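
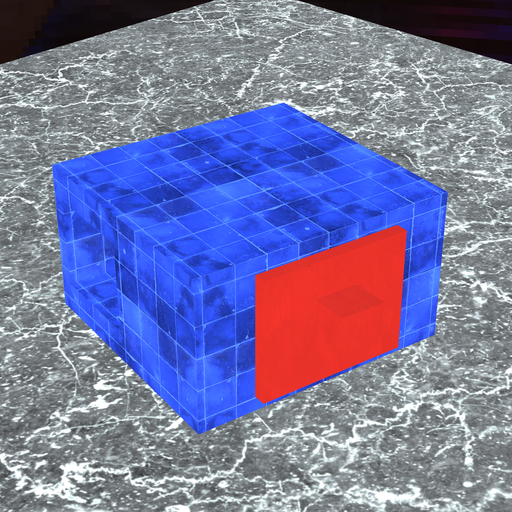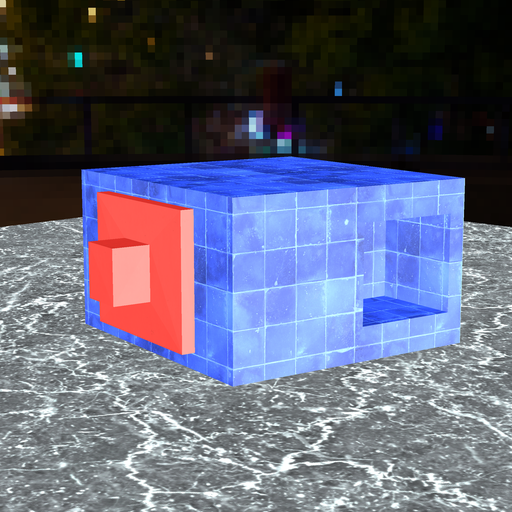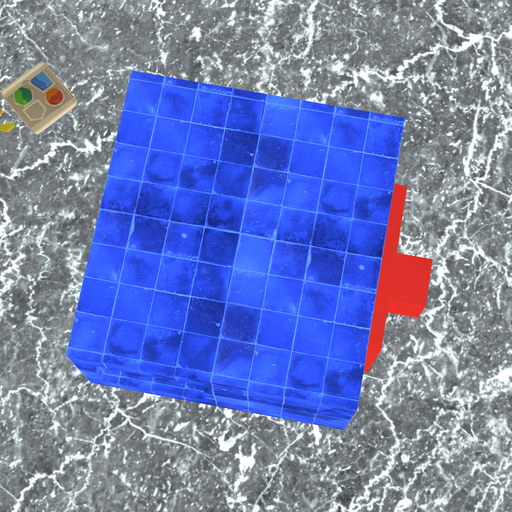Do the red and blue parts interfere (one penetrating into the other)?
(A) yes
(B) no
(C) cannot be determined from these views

(C) cannot be determined from these views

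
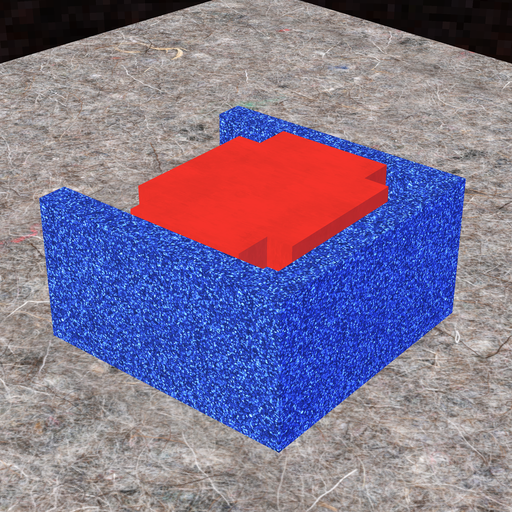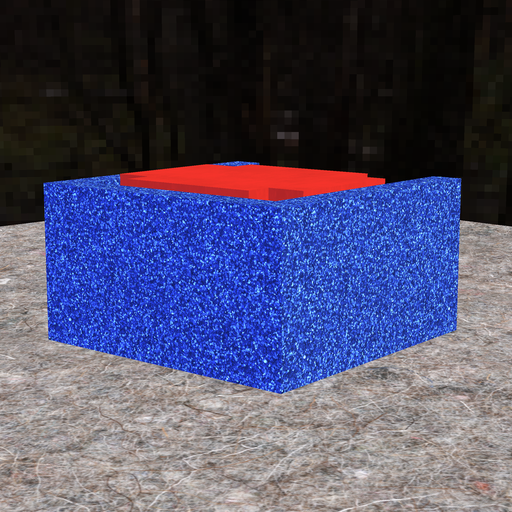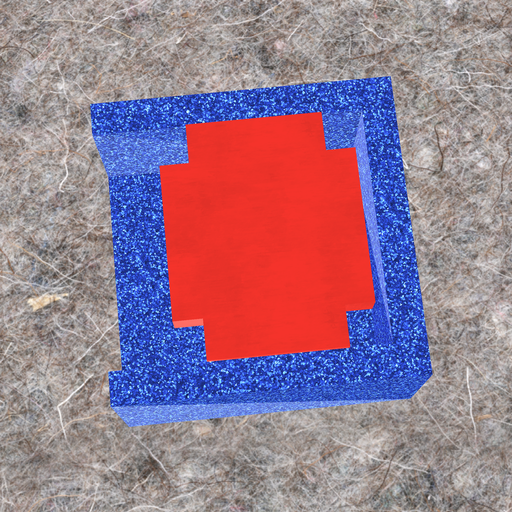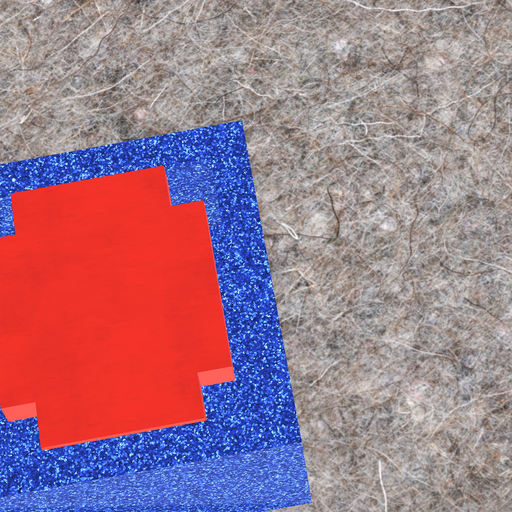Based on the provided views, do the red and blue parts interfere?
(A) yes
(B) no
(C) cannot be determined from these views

(B) no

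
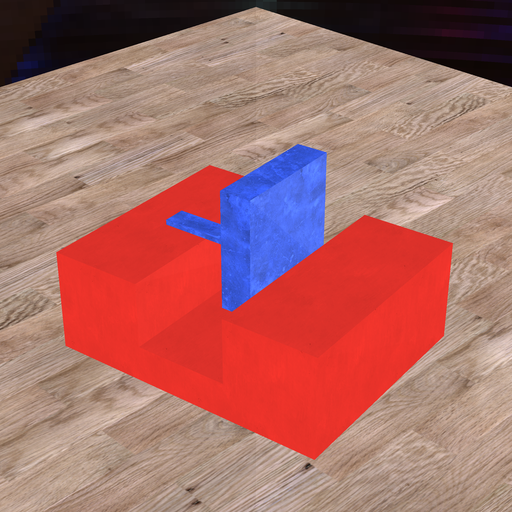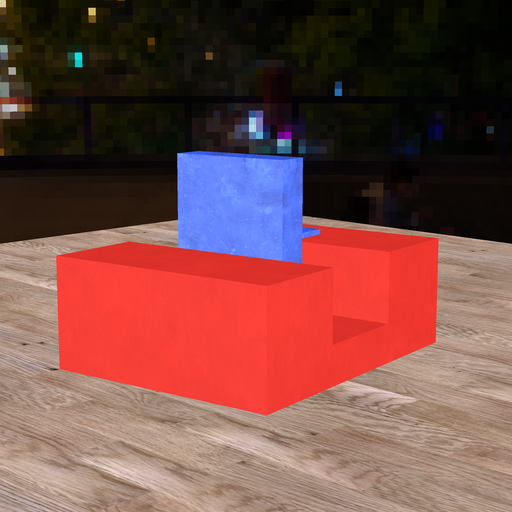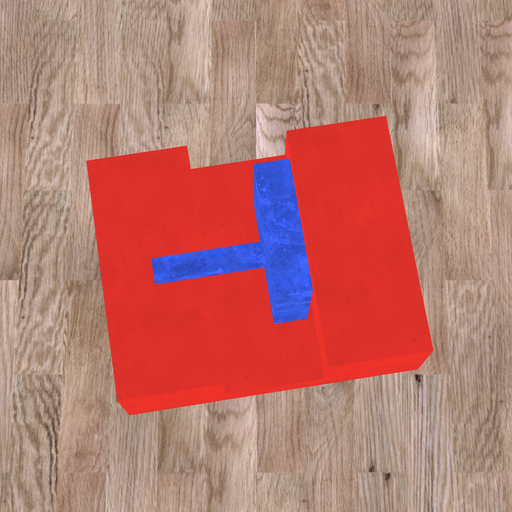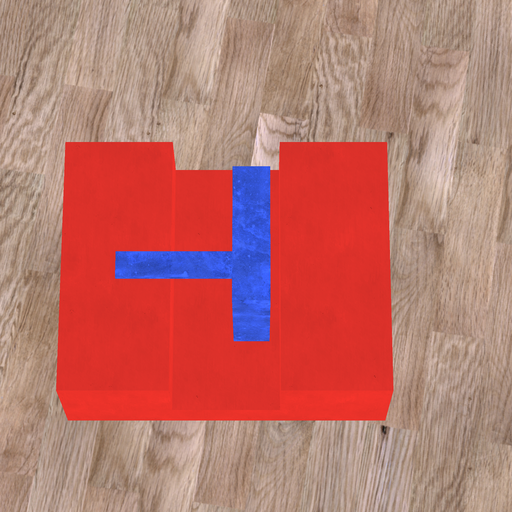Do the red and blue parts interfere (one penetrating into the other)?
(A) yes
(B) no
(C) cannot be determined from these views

(B) no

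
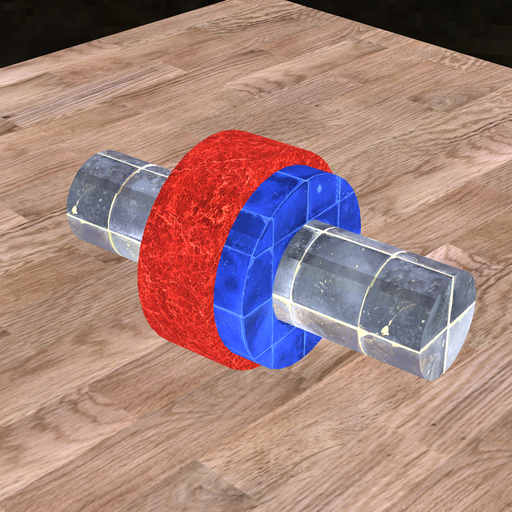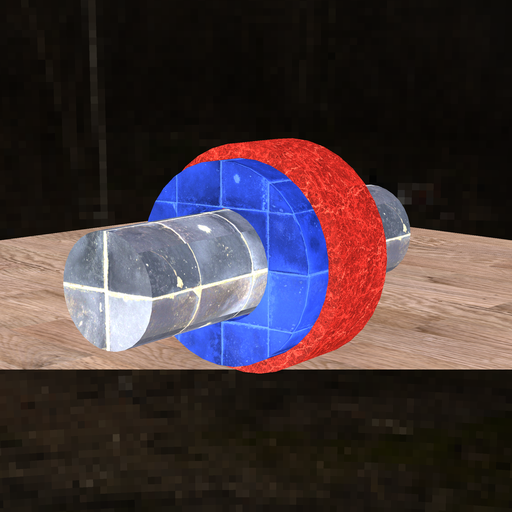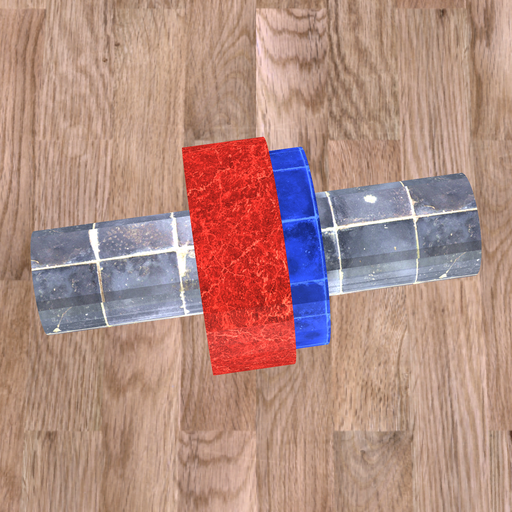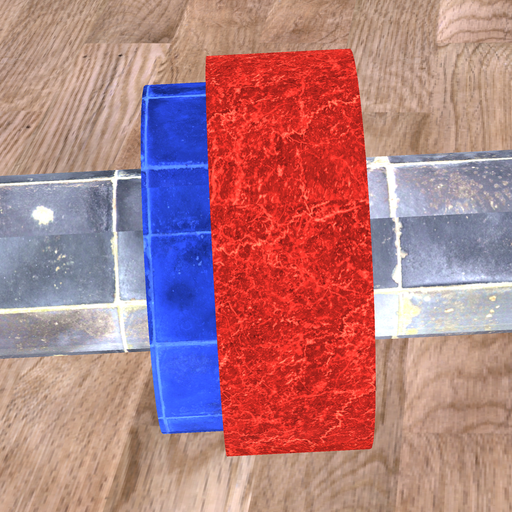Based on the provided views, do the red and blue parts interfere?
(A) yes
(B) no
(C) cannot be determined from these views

(A) yes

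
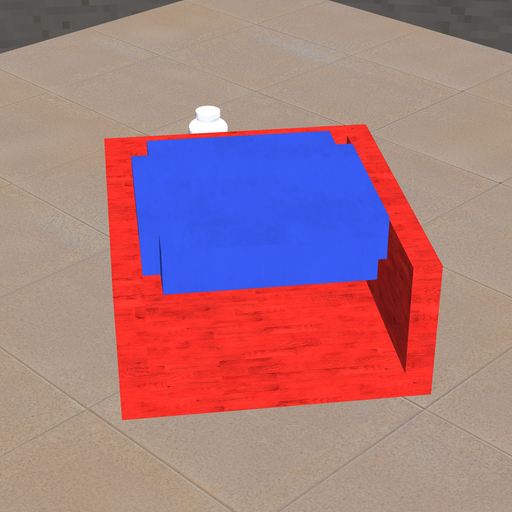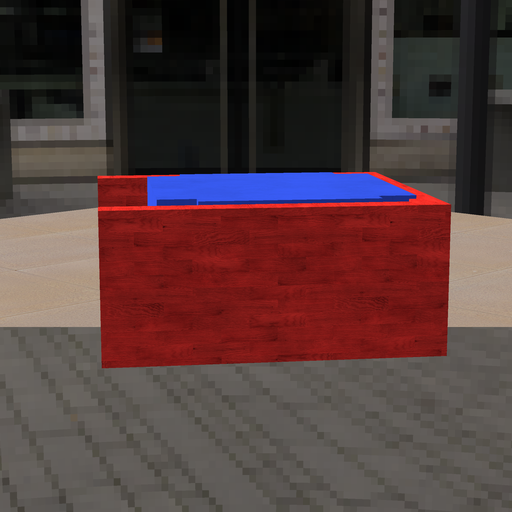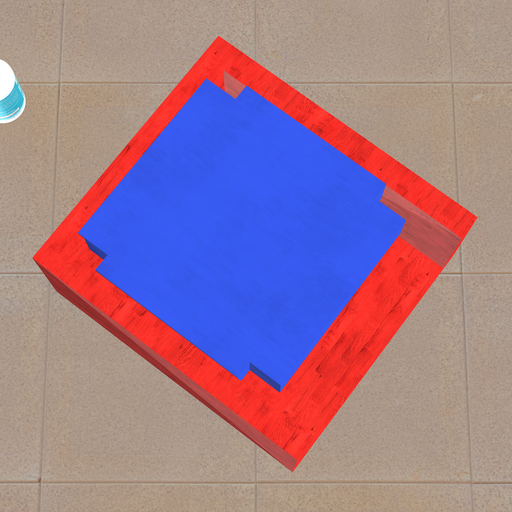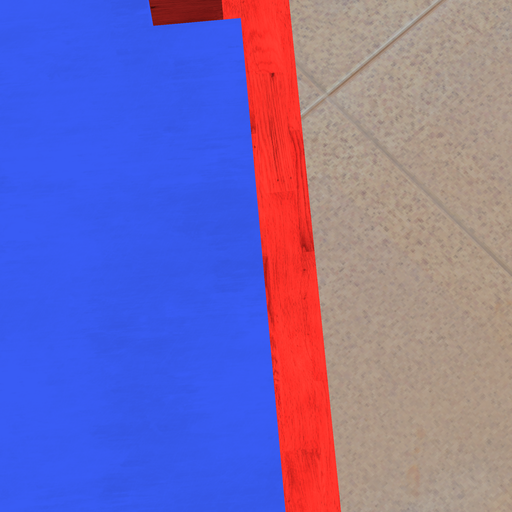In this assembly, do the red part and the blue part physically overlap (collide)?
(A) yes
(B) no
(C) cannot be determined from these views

(A) yes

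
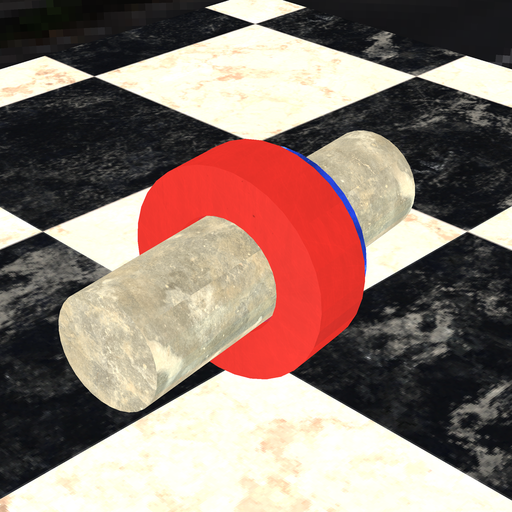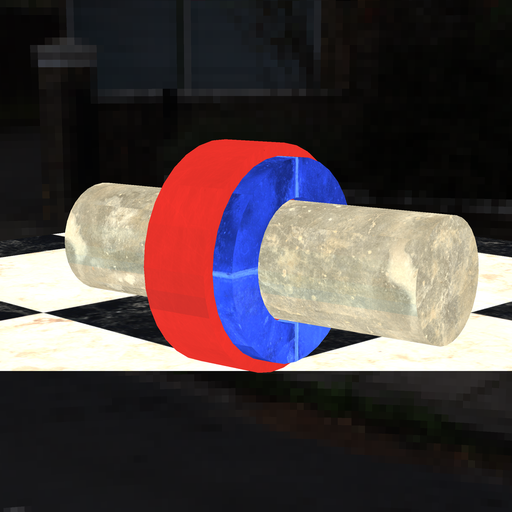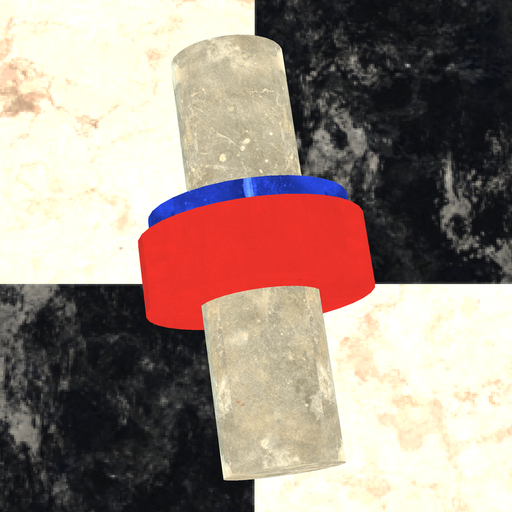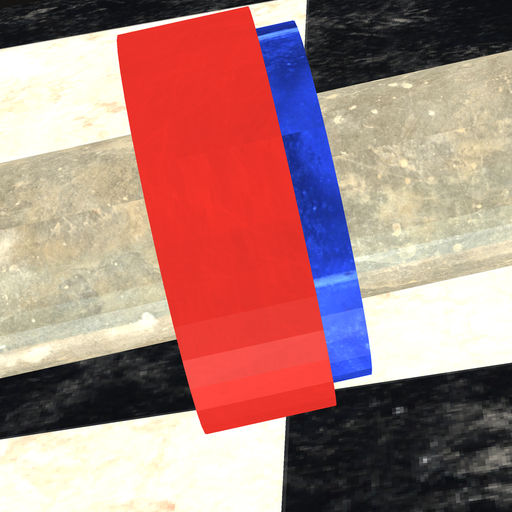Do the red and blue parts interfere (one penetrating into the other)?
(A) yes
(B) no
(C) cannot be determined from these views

(A) yes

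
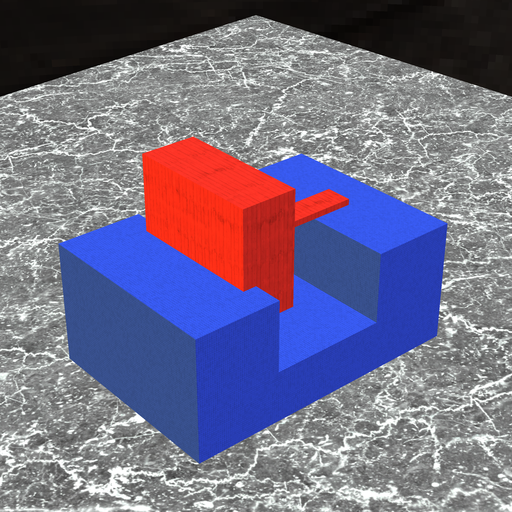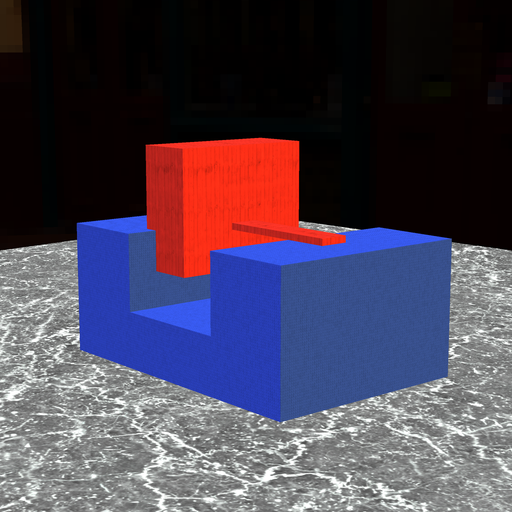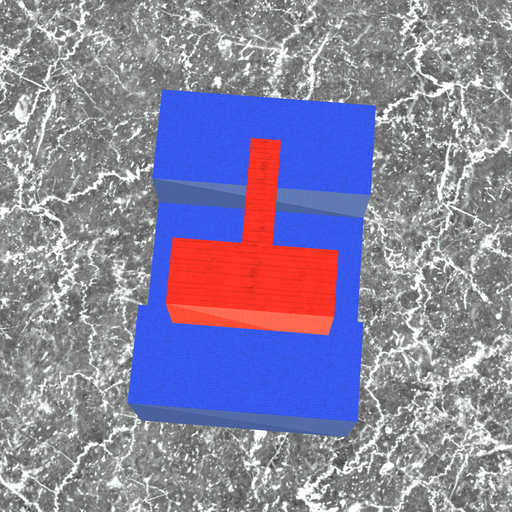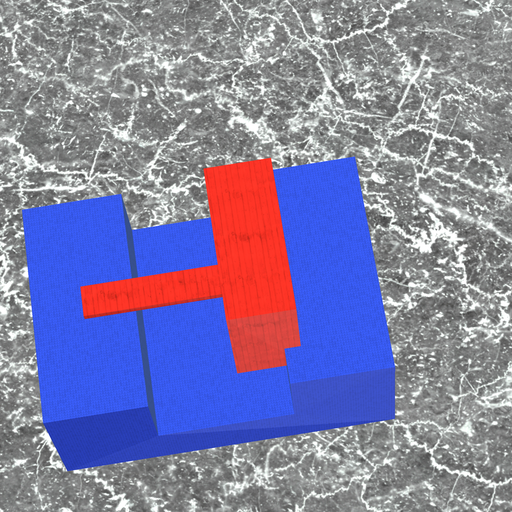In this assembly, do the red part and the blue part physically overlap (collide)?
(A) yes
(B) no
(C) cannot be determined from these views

(A) yes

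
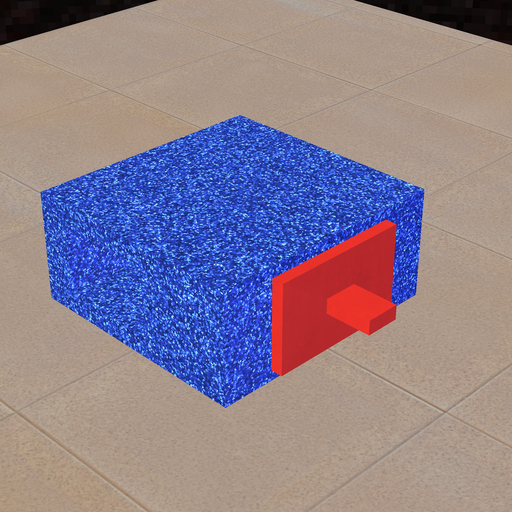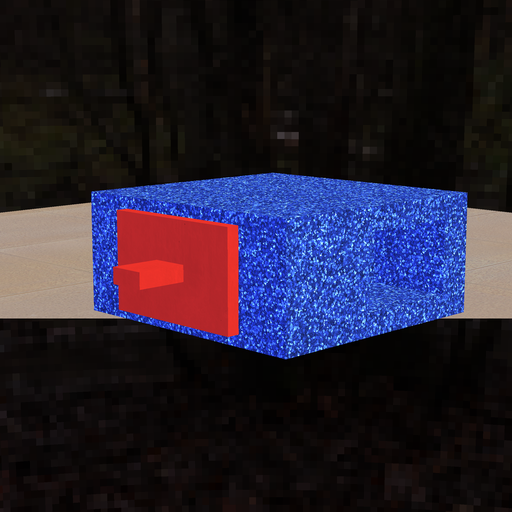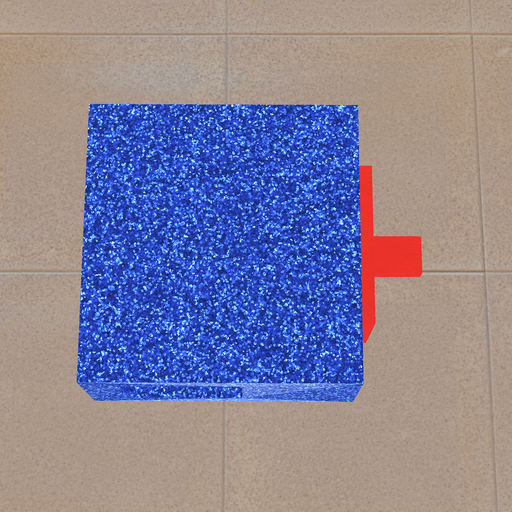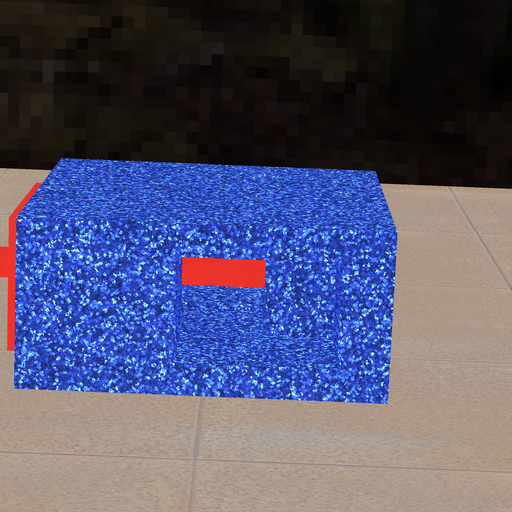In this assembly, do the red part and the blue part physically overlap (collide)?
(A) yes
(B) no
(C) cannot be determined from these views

(A) yes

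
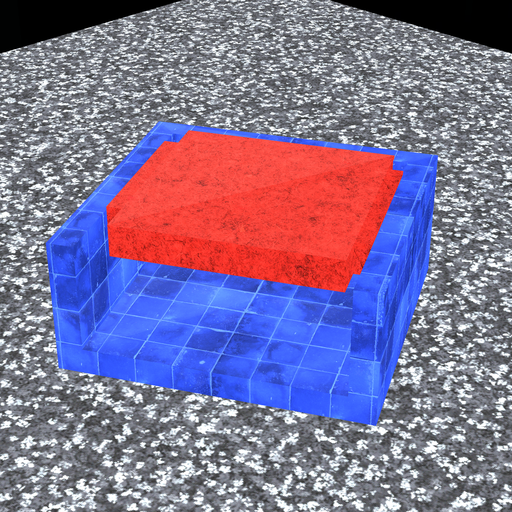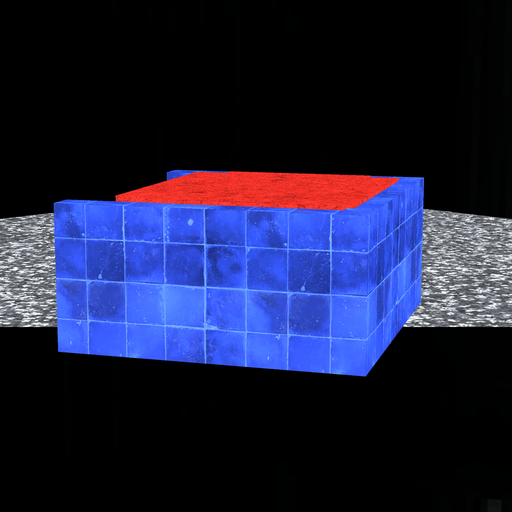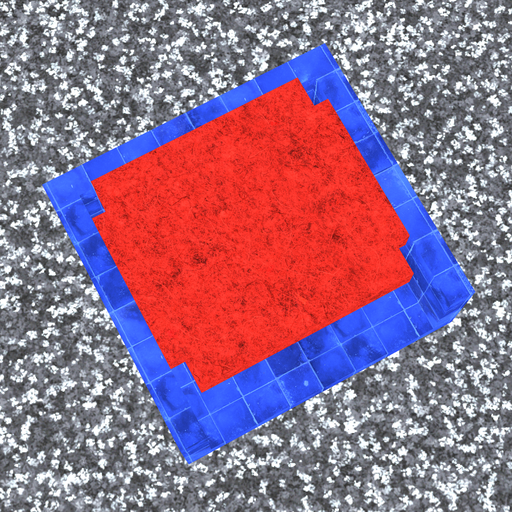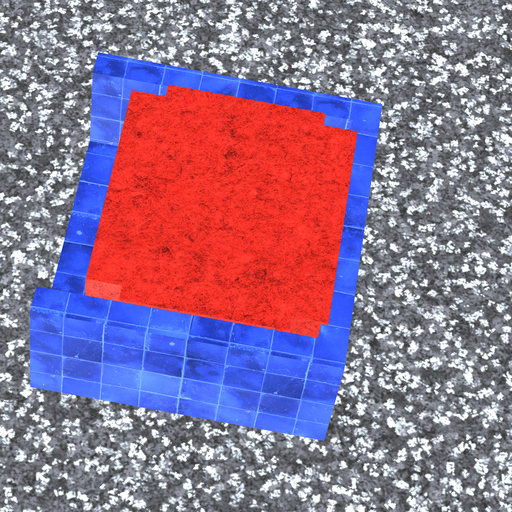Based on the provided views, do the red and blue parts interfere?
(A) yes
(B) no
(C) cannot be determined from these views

(A) yes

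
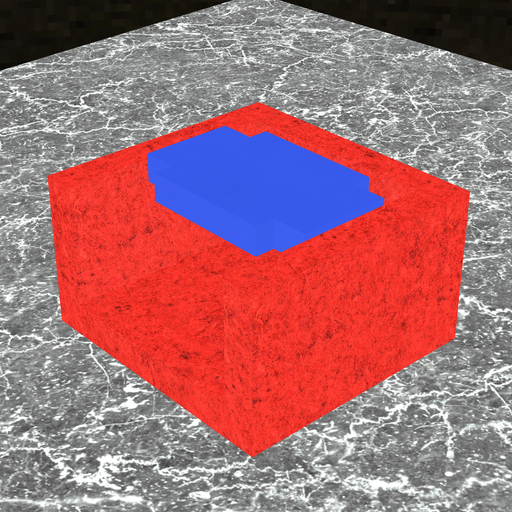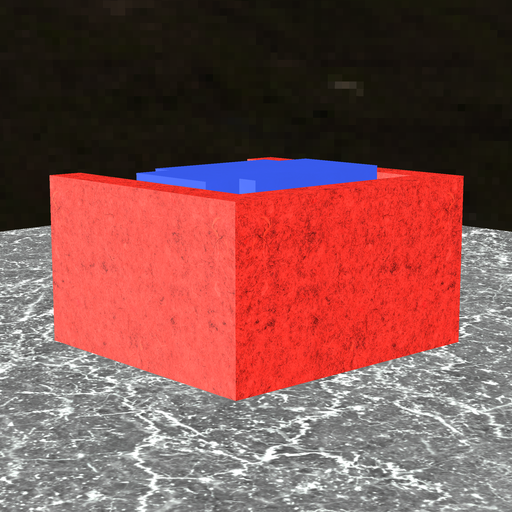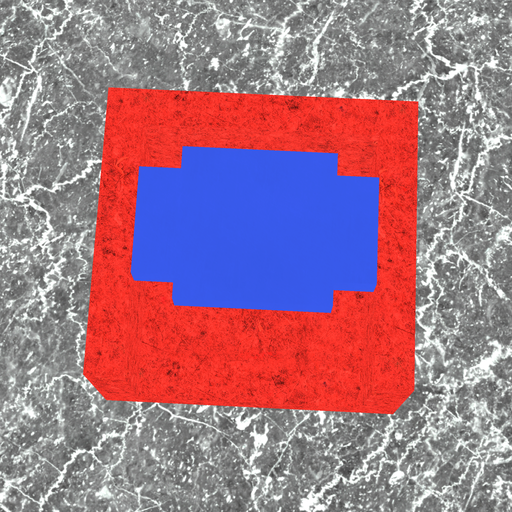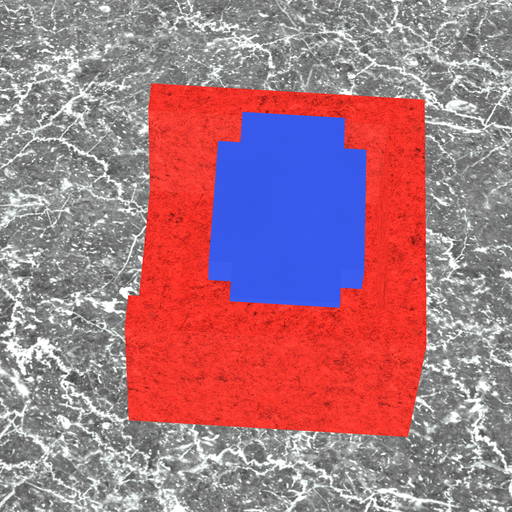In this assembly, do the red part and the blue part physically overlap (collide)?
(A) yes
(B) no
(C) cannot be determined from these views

(B) no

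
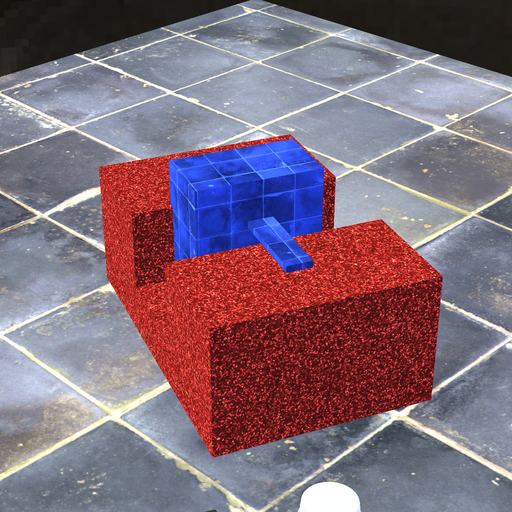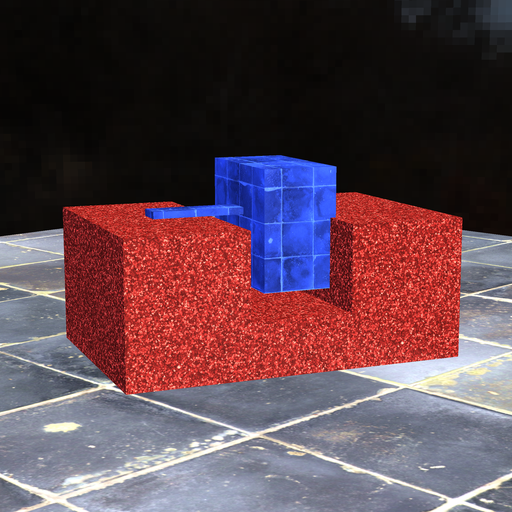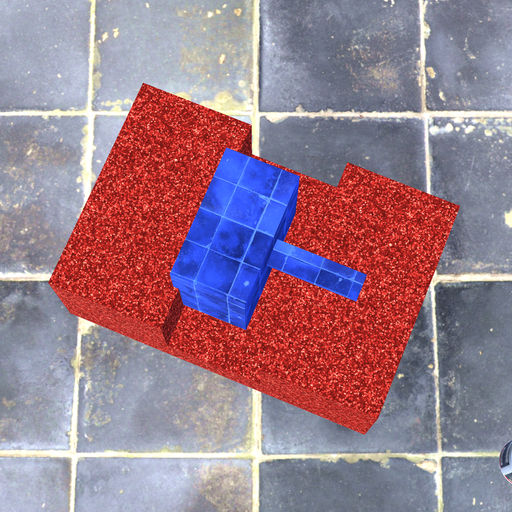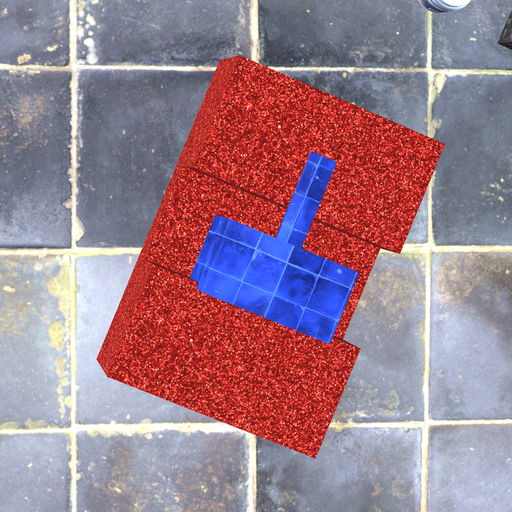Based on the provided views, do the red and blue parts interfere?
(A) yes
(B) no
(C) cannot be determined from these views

(A) yes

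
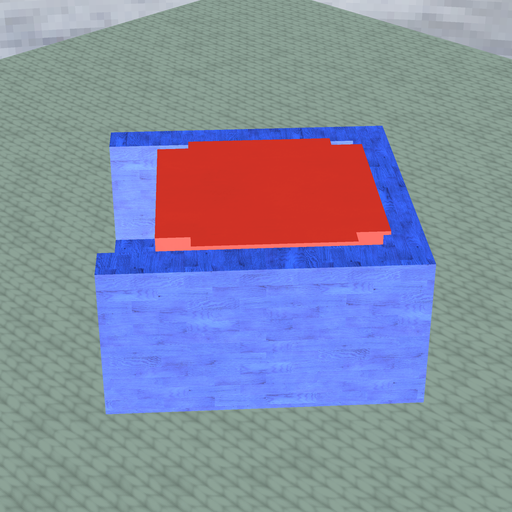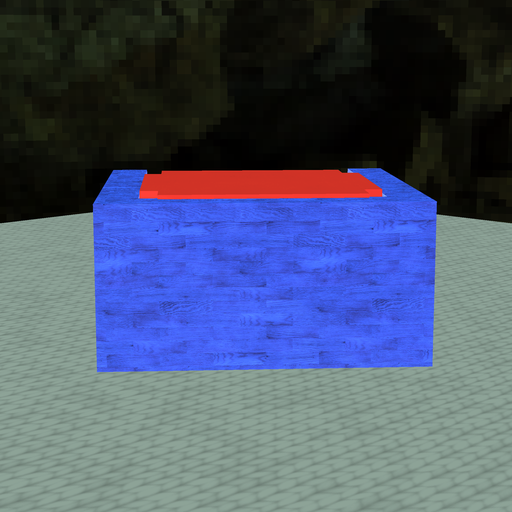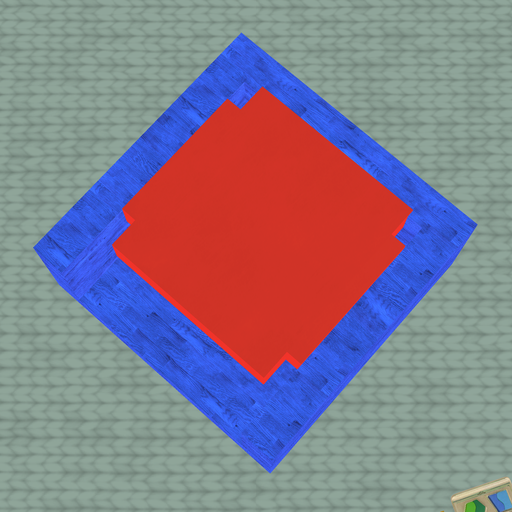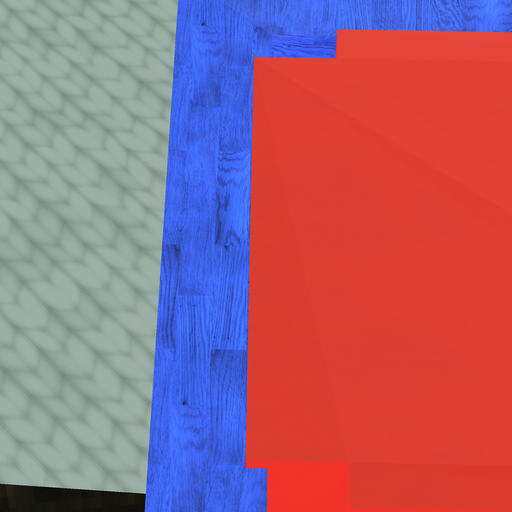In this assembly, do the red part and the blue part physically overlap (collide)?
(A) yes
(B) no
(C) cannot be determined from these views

(A) yes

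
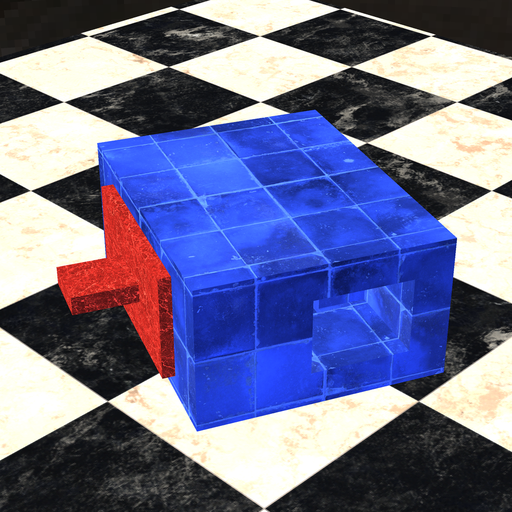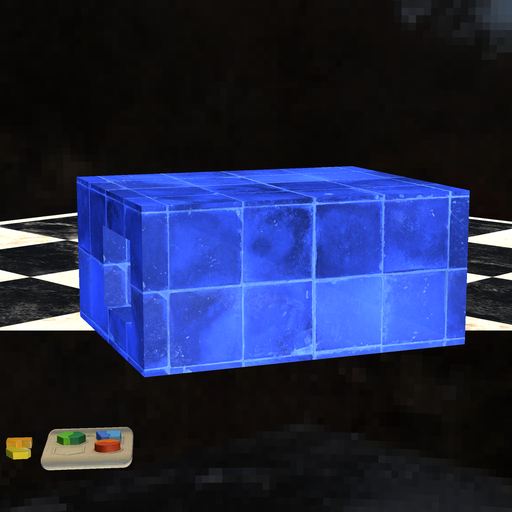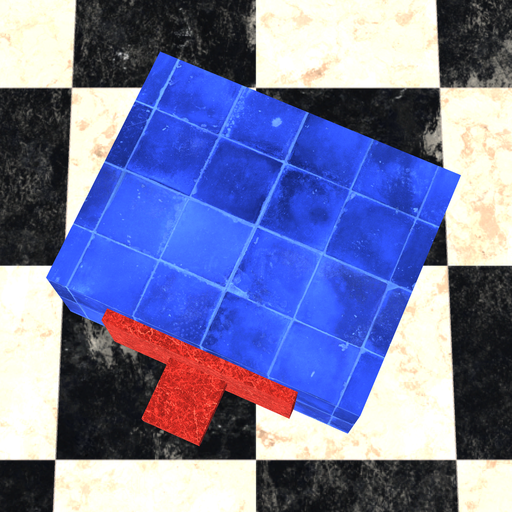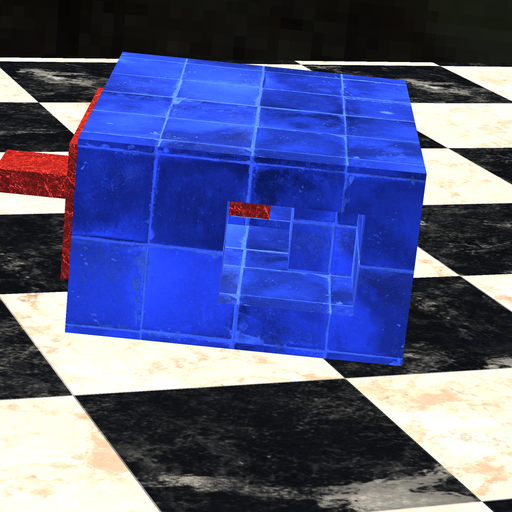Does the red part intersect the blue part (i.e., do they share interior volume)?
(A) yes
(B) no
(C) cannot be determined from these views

(B) no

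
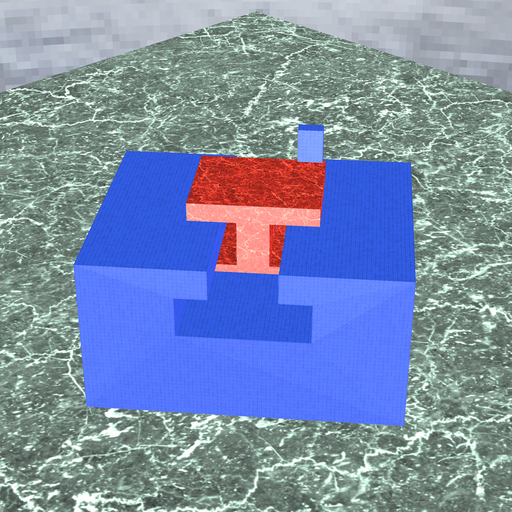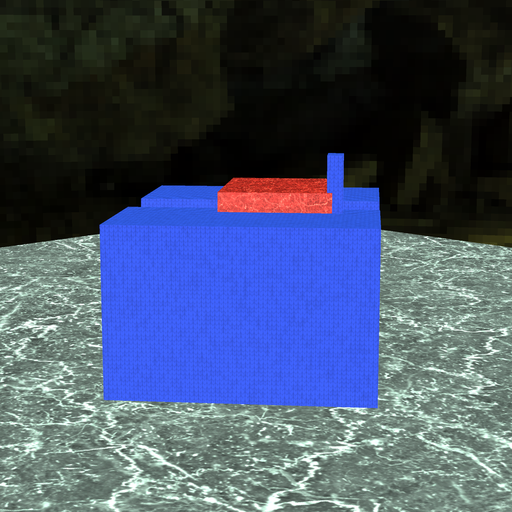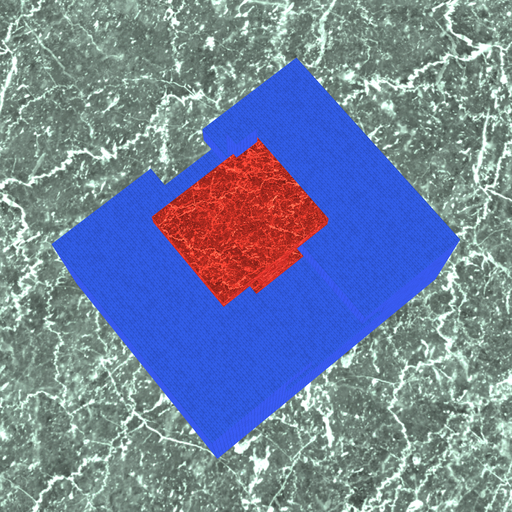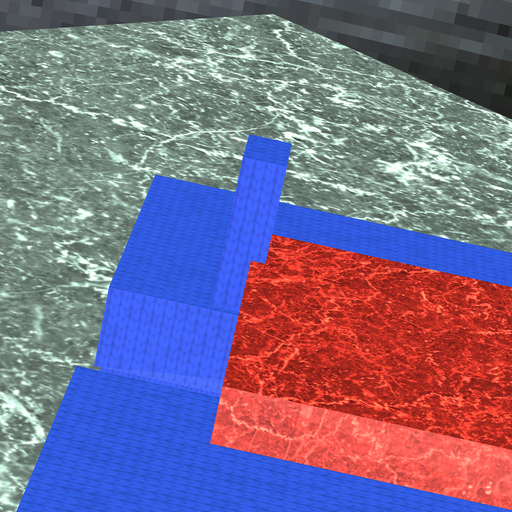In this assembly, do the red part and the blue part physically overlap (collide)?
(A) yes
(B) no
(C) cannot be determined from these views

(A) yes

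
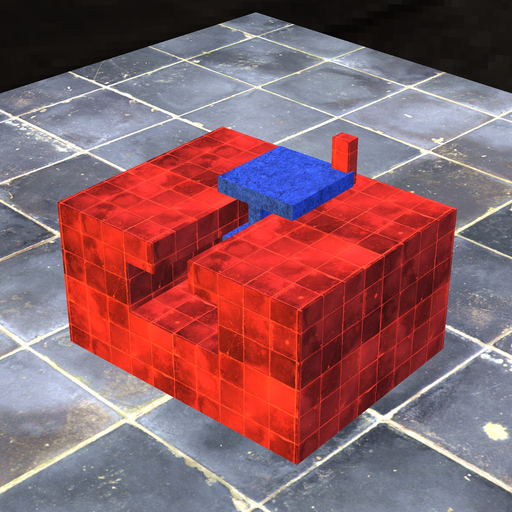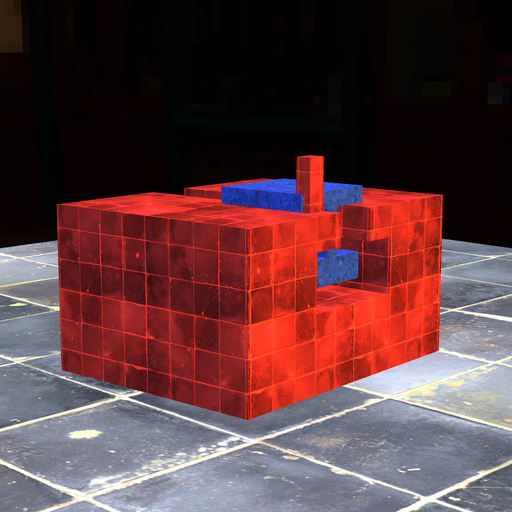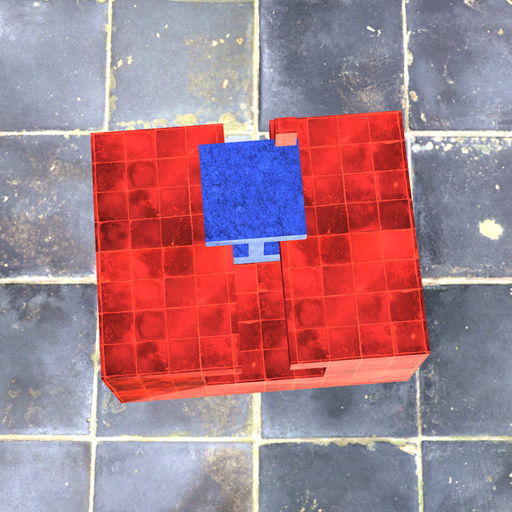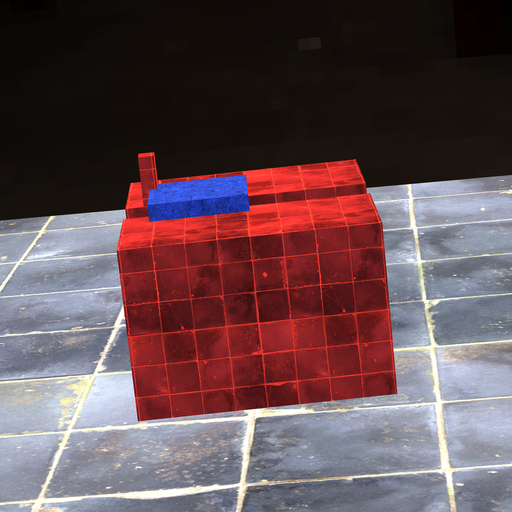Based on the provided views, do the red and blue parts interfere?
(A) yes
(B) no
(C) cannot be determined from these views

(A) yes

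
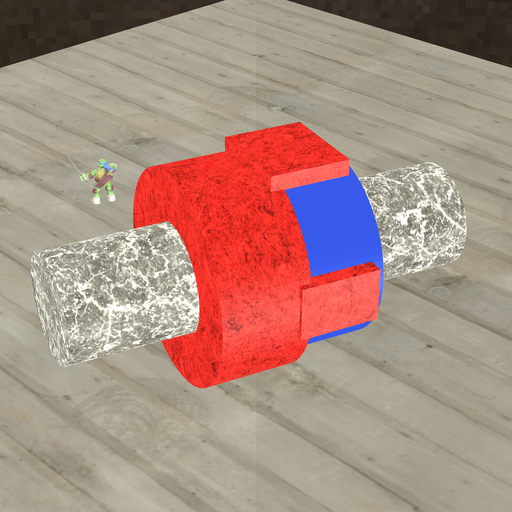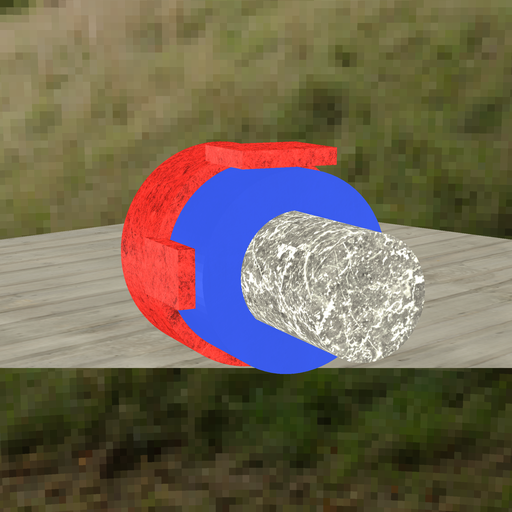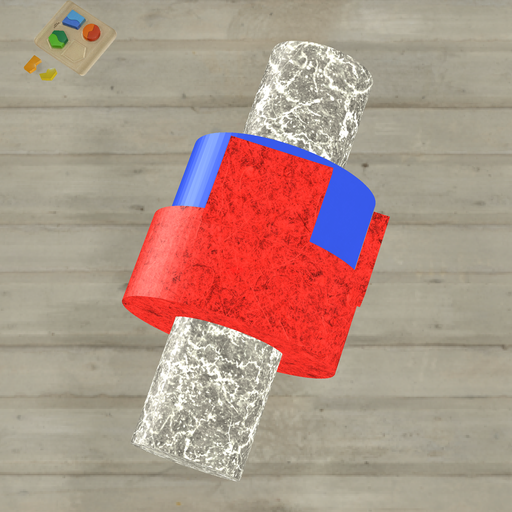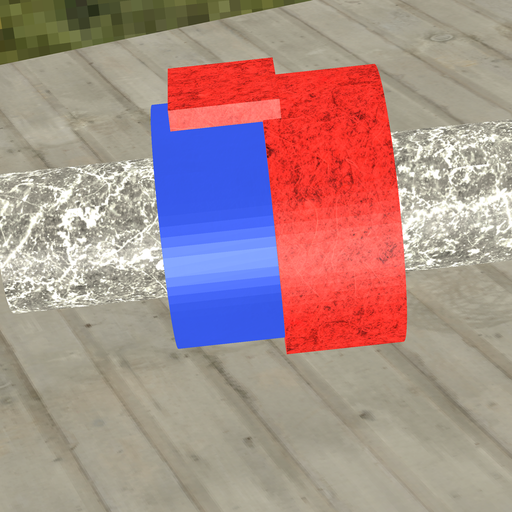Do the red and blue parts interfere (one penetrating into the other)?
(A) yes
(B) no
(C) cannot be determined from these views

(A) yes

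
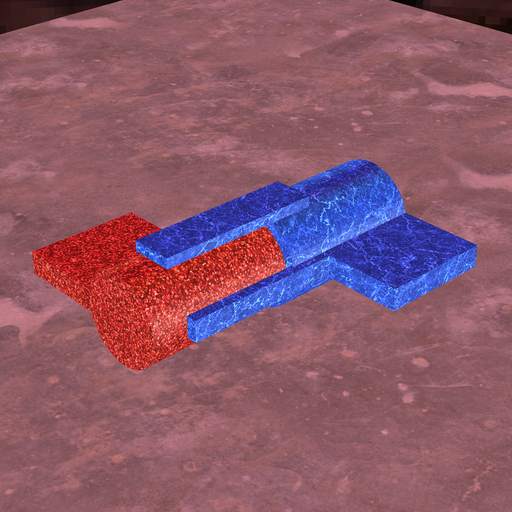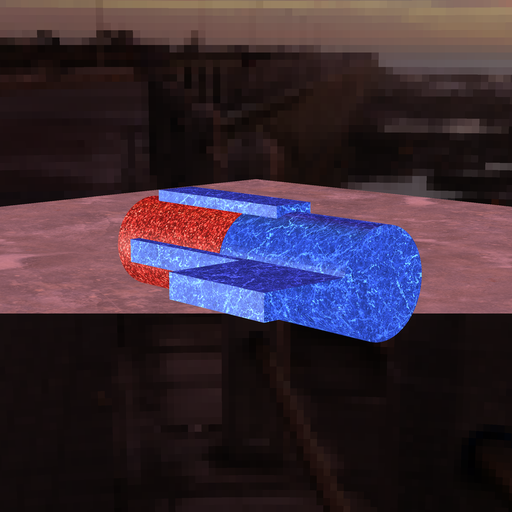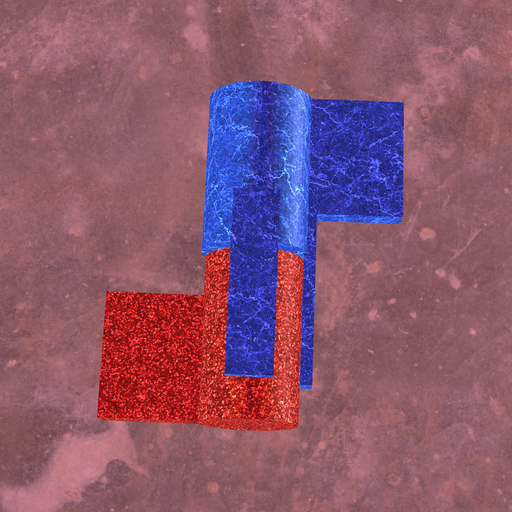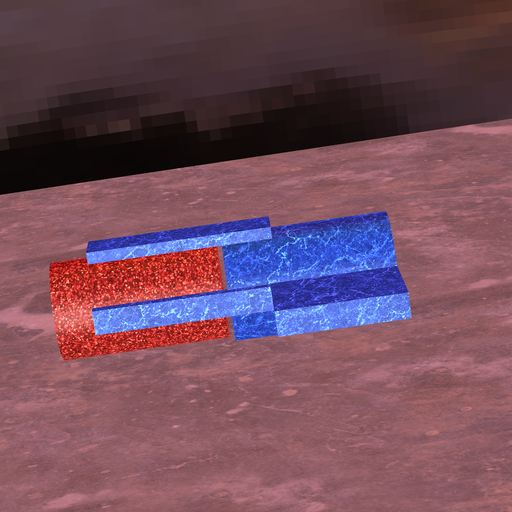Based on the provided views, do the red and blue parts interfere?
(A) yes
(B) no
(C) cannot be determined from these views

(B) no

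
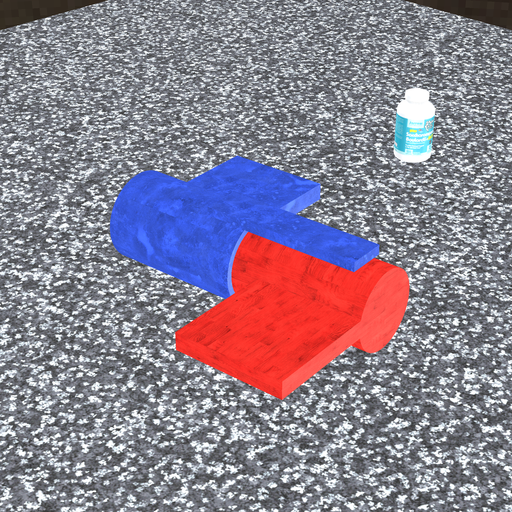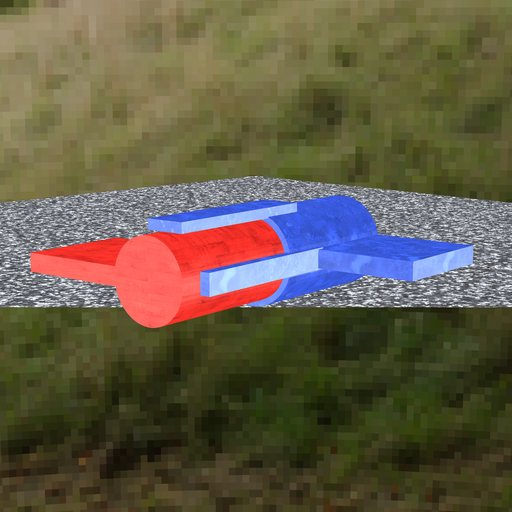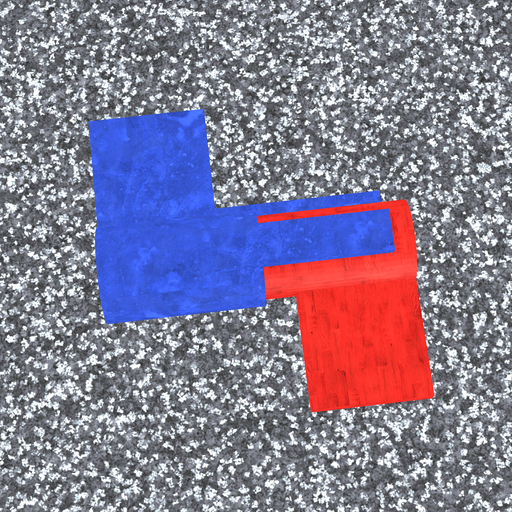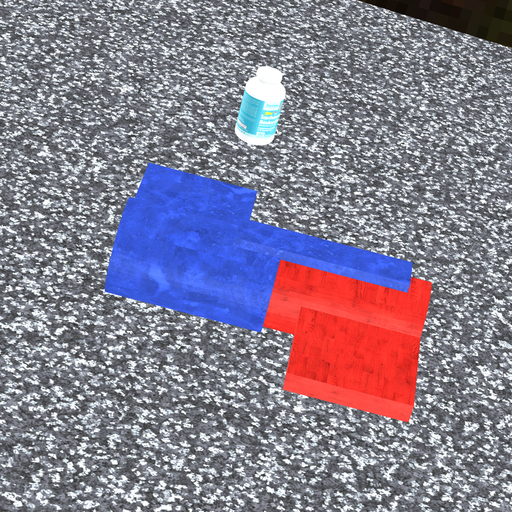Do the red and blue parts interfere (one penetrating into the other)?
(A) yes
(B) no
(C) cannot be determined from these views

(A) yes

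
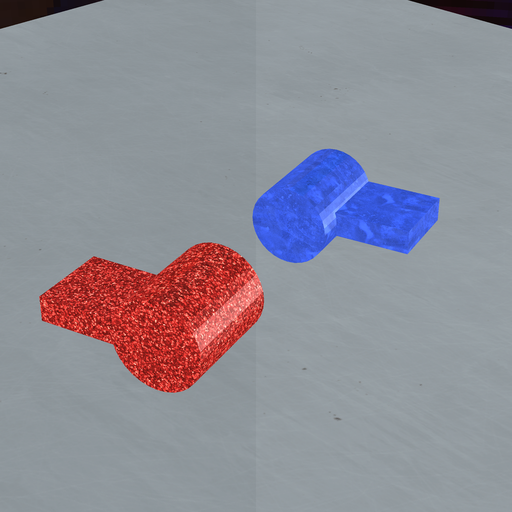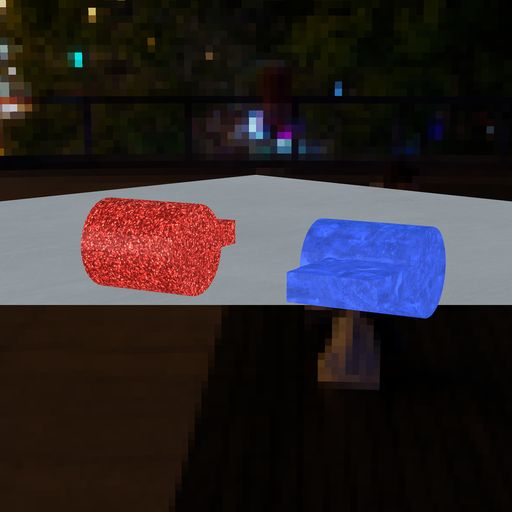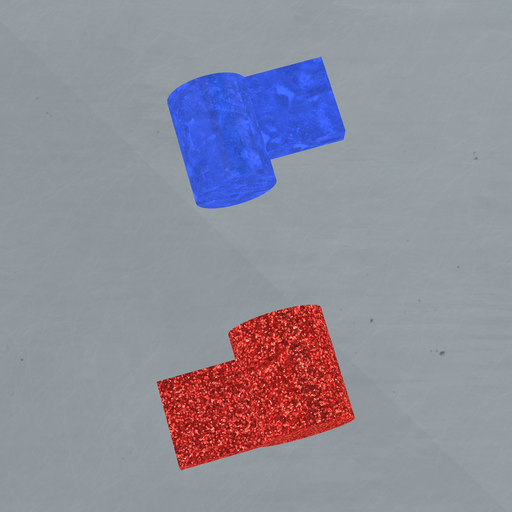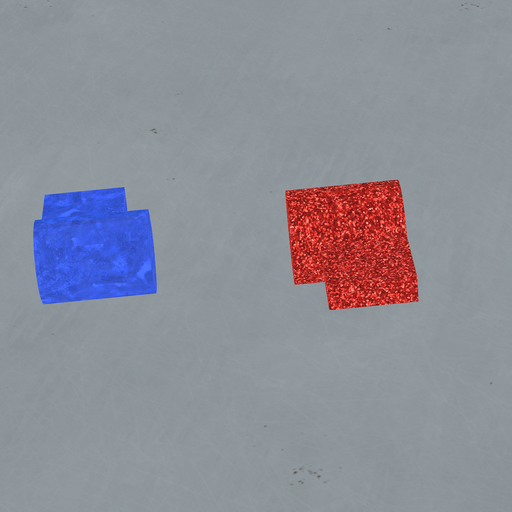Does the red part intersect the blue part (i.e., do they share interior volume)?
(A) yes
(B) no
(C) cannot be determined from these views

(B) no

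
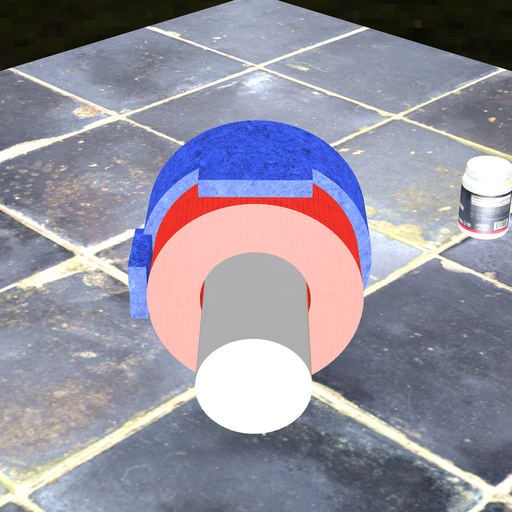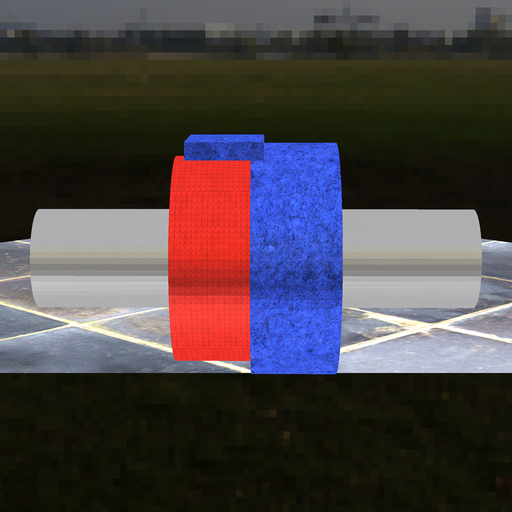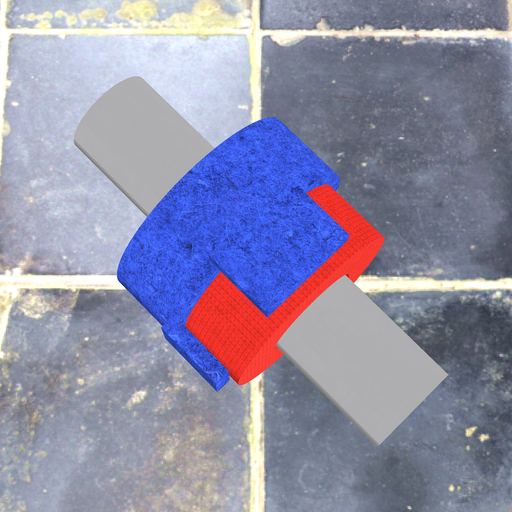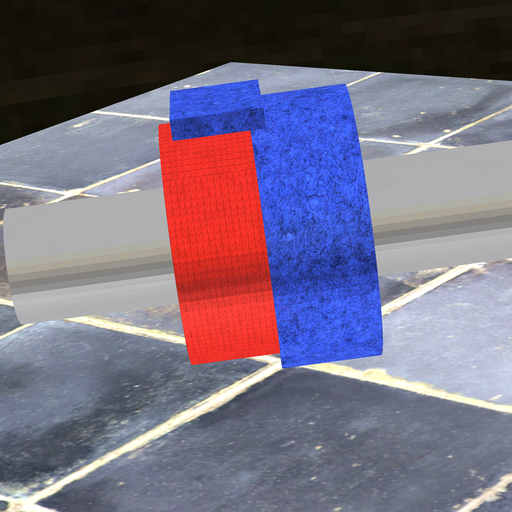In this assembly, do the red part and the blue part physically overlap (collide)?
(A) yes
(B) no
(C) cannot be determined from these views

(A) yes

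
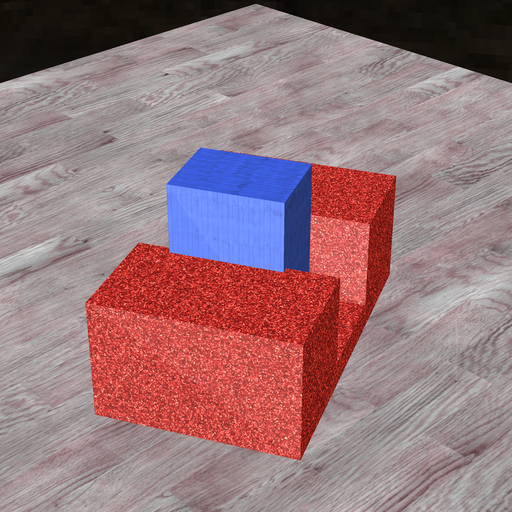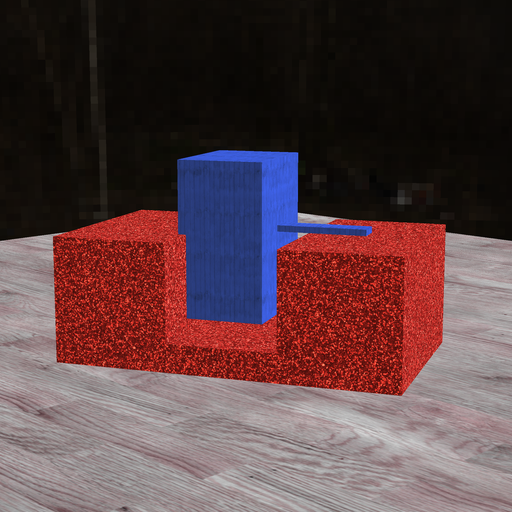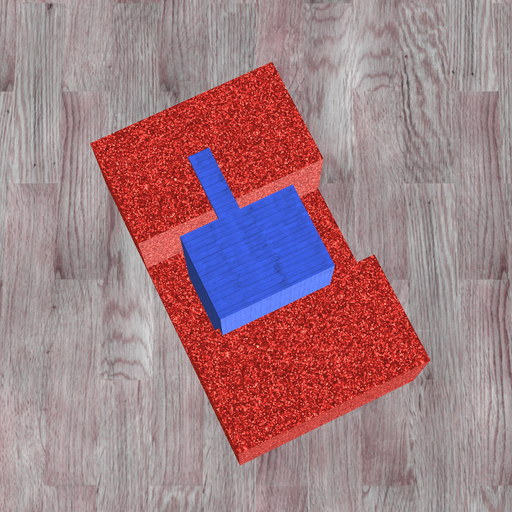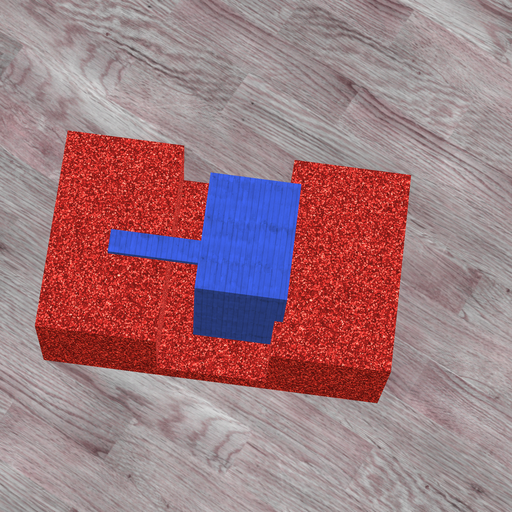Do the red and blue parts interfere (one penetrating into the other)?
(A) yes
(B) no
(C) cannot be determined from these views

(A) yes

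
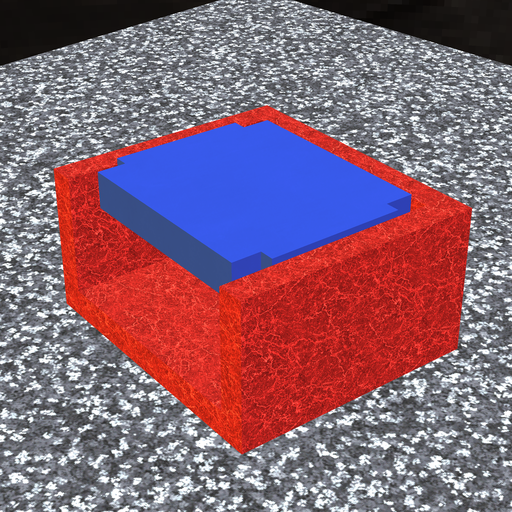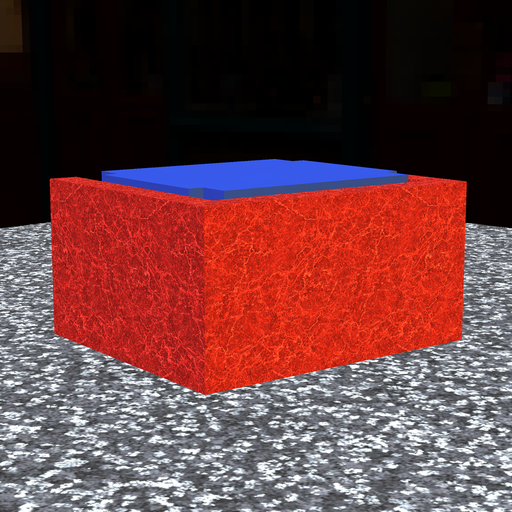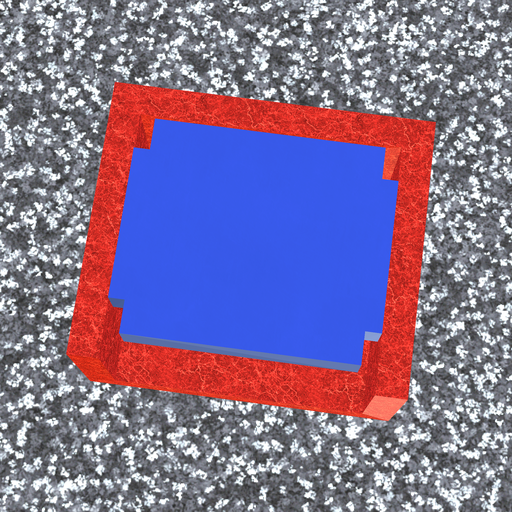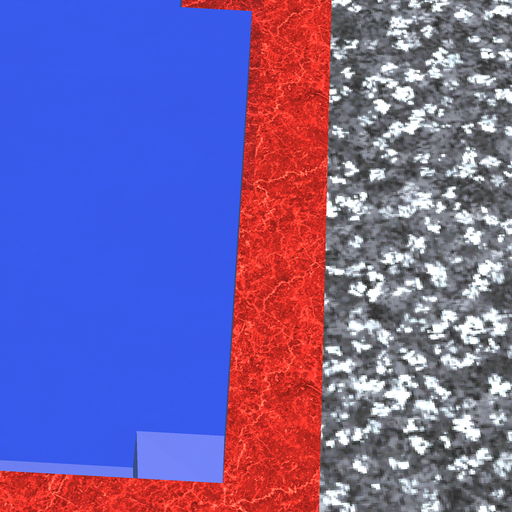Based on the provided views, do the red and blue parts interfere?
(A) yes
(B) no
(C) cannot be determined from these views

(B) no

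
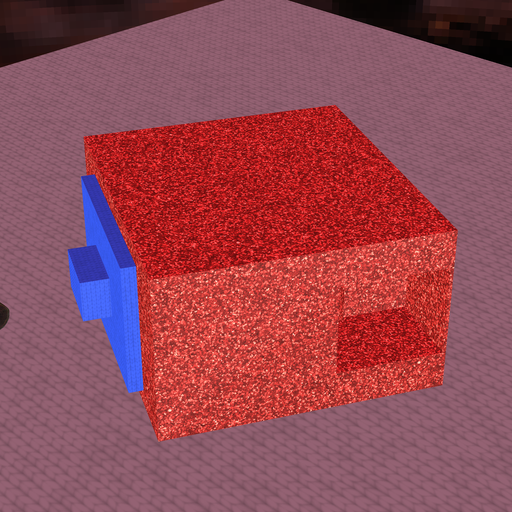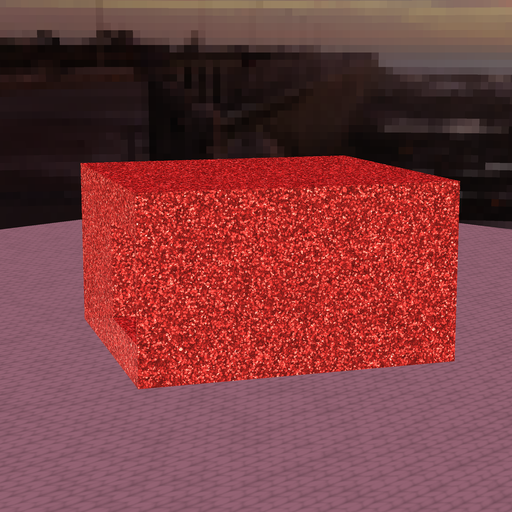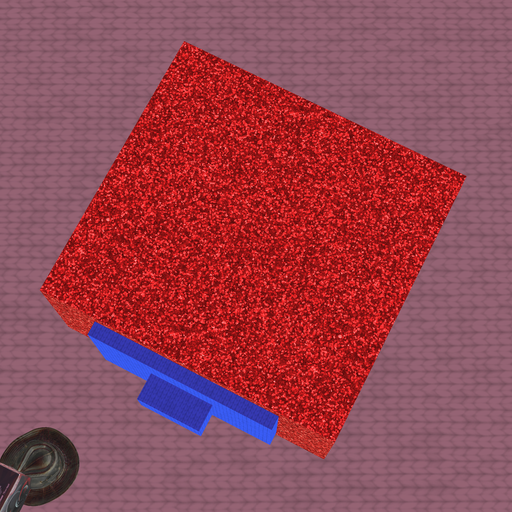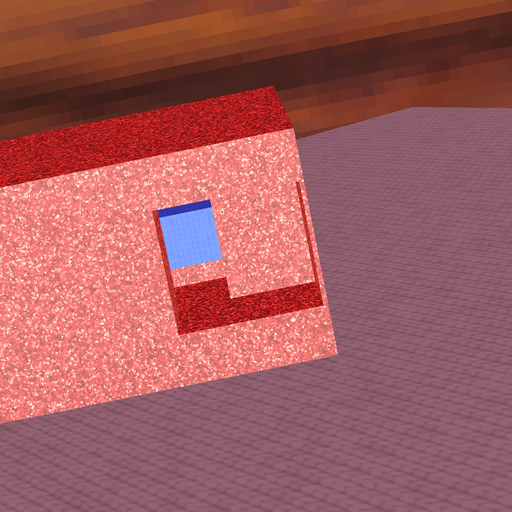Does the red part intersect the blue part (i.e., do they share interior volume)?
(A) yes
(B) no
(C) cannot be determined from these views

(A) yes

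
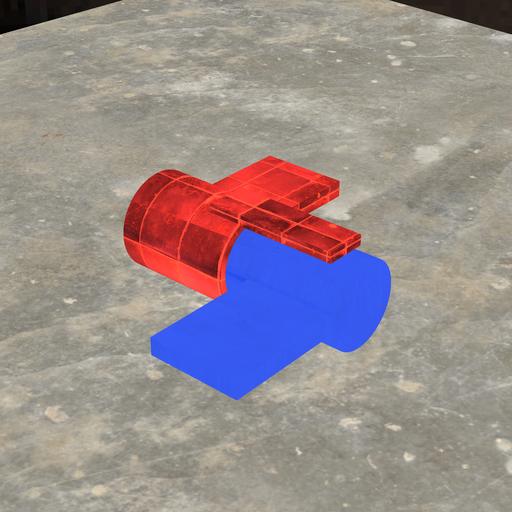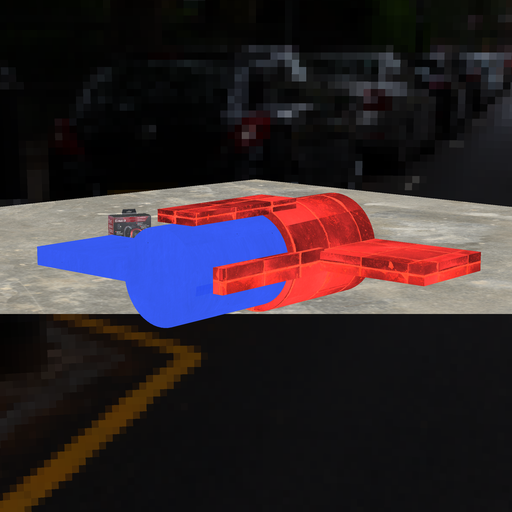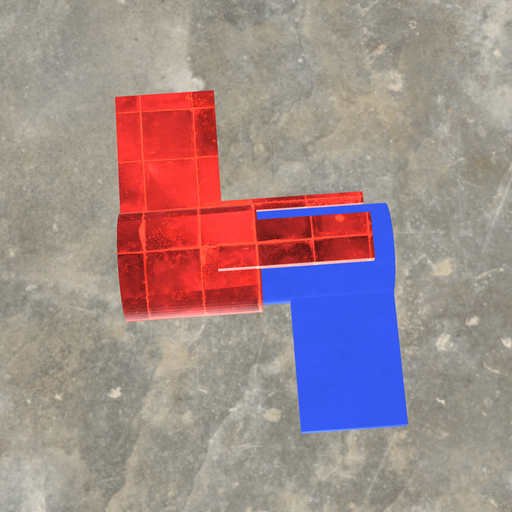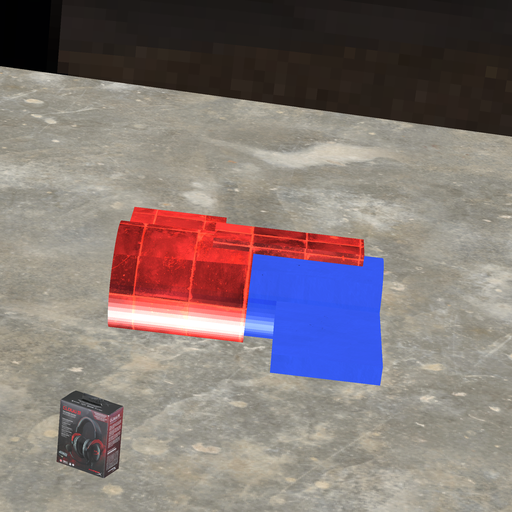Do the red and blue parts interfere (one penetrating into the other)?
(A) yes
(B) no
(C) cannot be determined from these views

(A) yes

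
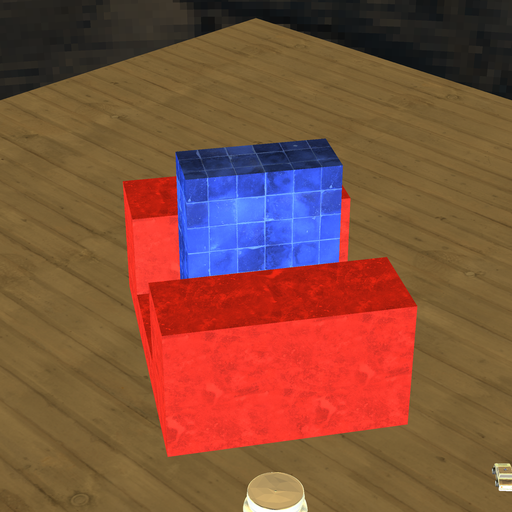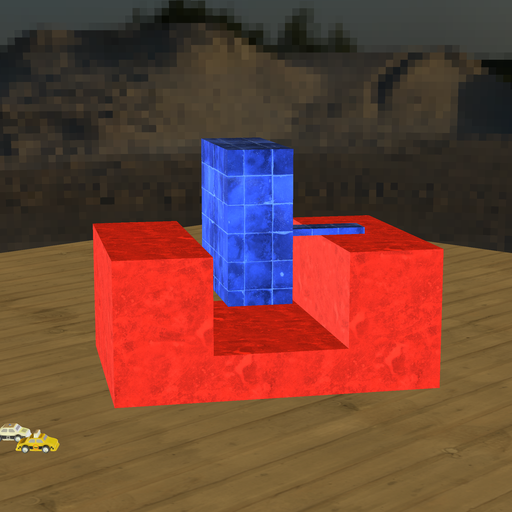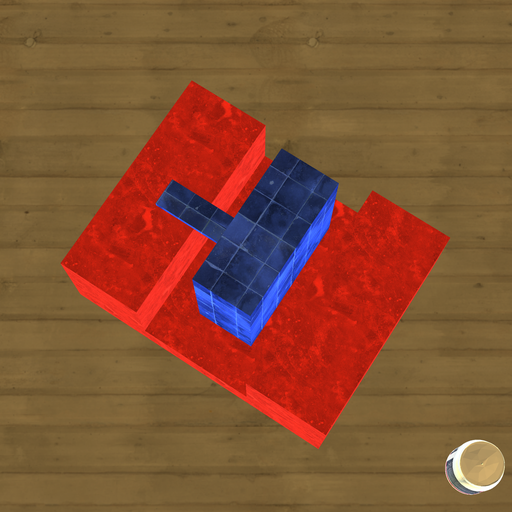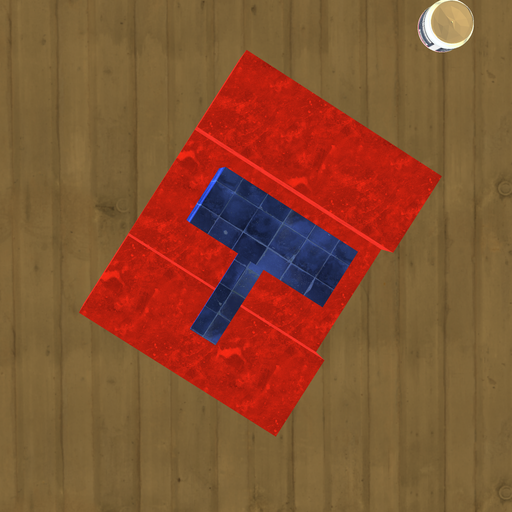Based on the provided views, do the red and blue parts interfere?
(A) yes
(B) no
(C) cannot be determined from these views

(B) no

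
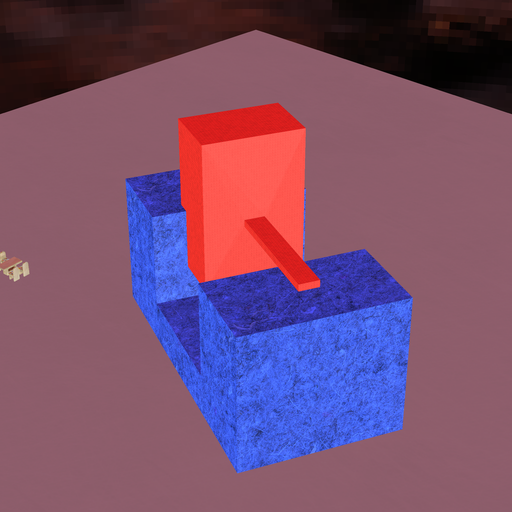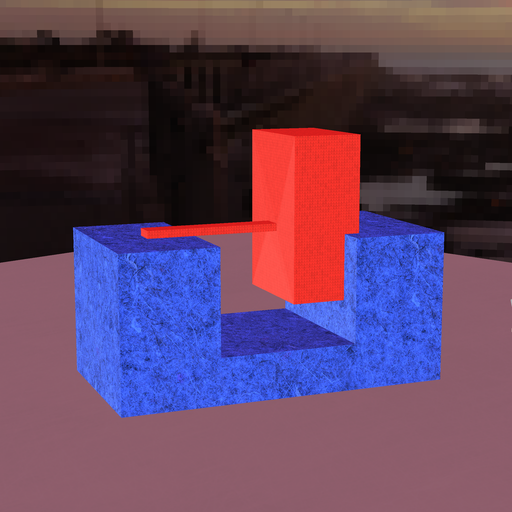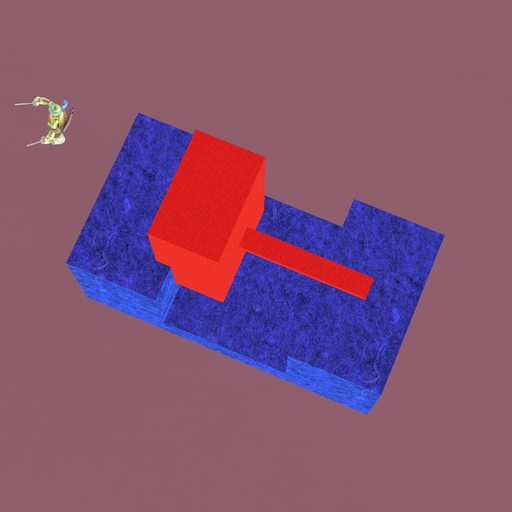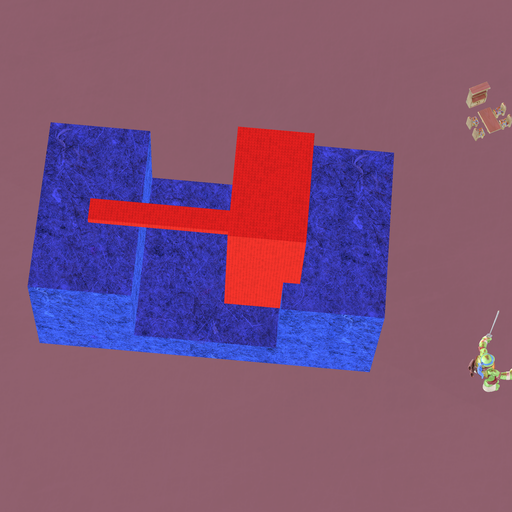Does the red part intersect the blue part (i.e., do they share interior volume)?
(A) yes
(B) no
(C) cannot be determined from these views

(A) yes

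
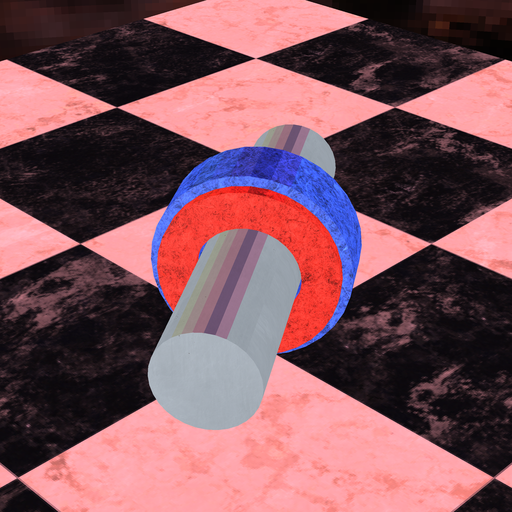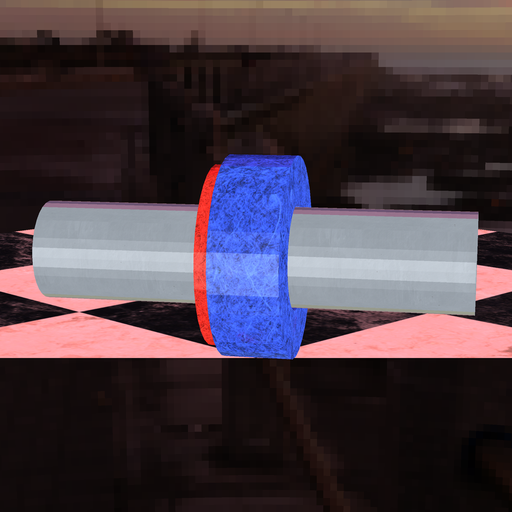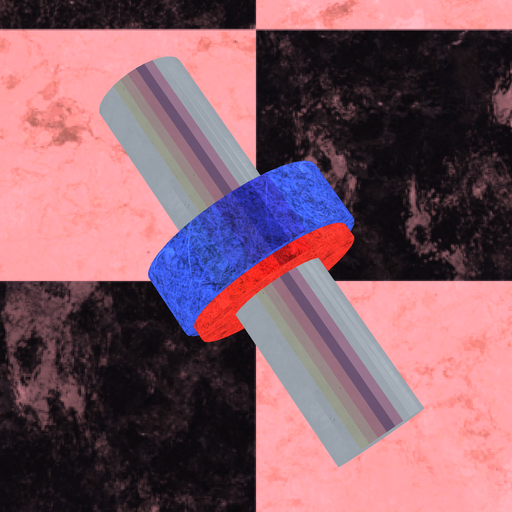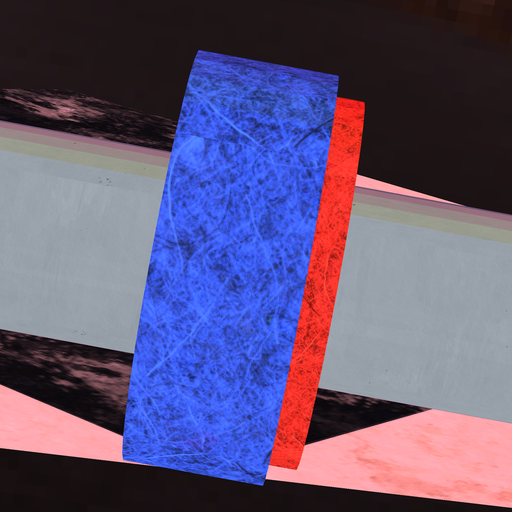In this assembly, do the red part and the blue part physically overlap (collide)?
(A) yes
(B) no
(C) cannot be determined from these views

(A) yes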